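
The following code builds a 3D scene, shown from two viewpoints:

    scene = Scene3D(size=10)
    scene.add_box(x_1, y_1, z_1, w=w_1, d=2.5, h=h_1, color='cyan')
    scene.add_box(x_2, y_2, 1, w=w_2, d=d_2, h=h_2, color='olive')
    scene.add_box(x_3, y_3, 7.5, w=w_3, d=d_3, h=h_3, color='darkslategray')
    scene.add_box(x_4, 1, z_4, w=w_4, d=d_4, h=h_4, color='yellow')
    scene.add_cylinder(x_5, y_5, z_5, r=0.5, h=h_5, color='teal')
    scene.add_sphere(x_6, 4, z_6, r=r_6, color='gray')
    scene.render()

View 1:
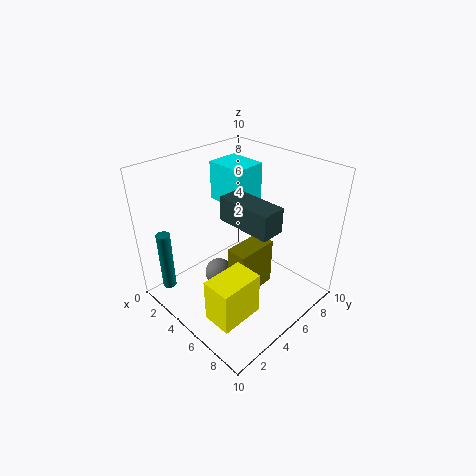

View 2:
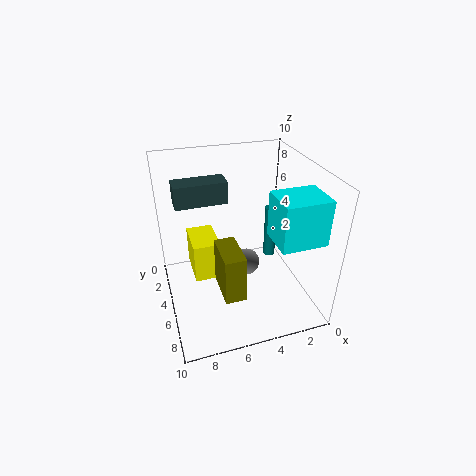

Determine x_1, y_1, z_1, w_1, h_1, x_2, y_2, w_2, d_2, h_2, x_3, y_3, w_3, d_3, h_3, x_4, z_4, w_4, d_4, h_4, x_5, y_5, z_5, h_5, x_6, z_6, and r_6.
x_1 = 0.5
y_1 = 6.5
z_1 = 6
w_1 = 3
h_1 = 3
x_2 = 5
y_2 = 4
w_2 = 1.5
d_2 = 3
h_2 = 3.5
x_3 = 5.5
y_3 = 3
w_3 = 3.5
d_3 = 1.5
h_3 = 1.5
x_4 = 6
z_4 = 1
w_4 = 2
d_4 = 3
h_4 = 3
x_5 = 1
y_5 = 1.5
z_5 = 0.5
h_5 = 4.5
x_6 = 4
z_6 = 2
r_6 = 1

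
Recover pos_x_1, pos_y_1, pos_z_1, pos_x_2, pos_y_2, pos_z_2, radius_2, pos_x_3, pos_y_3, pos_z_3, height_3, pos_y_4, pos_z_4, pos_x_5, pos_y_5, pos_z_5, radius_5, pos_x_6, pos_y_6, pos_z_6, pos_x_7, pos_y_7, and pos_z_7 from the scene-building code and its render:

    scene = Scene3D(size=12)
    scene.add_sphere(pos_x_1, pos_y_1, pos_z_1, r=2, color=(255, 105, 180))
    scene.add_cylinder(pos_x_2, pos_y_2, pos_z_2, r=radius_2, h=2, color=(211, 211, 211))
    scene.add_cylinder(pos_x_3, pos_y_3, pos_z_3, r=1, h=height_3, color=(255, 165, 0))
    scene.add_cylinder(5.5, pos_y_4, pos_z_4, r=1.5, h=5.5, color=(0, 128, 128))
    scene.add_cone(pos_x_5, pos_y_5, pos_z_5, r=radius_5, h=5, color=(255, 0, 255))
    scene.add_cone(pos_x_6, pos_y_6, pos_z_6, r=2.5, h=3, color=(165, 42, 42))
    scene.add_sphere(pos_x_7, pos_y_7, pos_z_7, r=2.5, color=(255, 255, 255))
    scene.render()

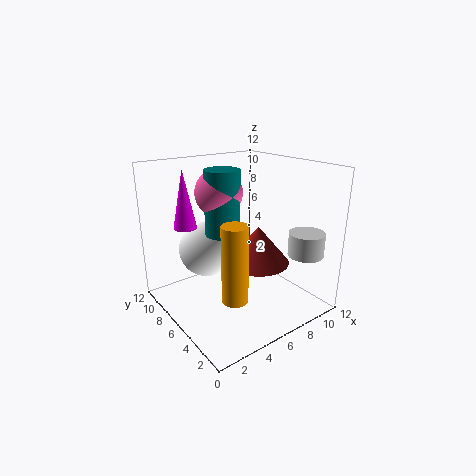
pos_x_1 = 5.5; pos_y_1 = 8; pos_z_1 = 9.5; pos_x_2 = 10.5; pos_y_2 = 2.5; pos_z_2 = 4.5; radius_2 = 1.5; pos_x_3 = 3.5; pos_y_3 = 3; pos_z_3 = 2.5; height_3 = 6; pos_y_4 = 7.5; pos_z_4 = 6; pos_x_5 = 3; pos_y_5 = 9.5; pos_z_5 = 6.5; radius_5 = 1; pos_x_6 = 6.5; pos_y_6 = 4; pos_z_6 = 4.5; pos_x_7 = 5; pos_y_7 = 9.5; pos_z_7 = 4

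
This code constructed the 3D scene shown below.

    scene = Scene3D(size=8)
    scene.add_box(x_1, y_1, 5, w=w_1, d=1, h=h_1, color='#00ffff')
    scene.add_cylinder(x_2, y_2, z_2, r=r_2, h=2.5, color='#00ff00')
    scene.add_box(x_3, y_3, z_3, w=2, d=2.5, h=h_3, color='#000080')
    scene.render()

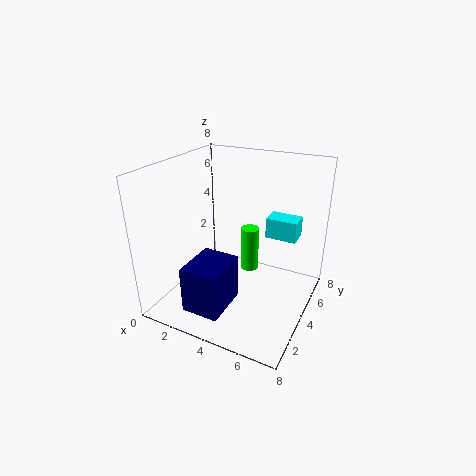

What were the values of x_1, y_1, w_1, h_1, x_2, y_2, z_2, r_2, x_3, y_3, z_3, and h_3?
x_1 = 6, y_1 = 3, w_1 = 1.5, h_1 = 1, x_2 = 4.5, y_2 = 4.5, z_2 = 2, r_2 = 0.5, x_3 = 2.5, y_3 = 0.5, z_3 = 1, h_3 = 2.5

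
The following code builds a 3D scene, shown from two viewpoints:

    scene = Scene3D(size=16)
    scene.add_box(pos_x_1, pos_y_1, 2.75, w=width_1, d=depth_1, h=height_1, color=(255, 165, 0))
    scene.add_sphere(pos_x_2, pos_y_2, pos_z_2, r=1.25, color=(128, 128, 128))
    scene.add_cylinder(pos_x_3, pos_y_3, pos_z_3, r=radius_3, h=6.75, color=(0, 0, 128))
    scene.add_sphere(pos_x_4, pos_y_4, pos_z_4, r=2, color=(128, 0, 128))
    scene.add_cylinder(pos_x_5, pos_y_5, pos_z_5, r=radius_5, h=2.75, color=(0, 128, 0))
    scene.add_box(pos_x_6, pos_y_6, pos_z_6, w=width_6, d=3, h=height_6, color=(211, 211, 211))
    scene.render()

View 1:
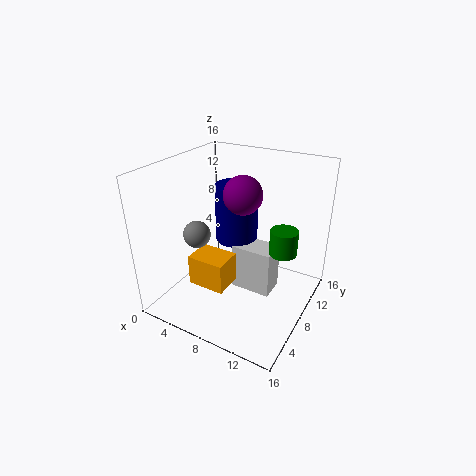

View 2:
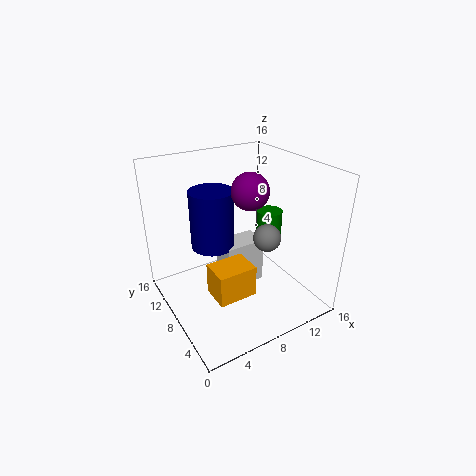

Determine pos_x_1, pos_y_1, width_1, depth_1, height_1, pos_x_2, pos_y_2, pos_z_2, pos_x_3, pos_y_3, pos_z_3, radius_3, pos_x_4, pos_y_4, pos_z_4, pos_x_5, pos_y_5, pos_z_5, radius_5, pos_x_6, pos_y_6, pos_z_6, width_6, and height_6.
pos_x_1 = 3.75
pos_y_1 = 4.25
width_1 = 4.25
depth_1 = 3.25
height_1 = 3.5
pos_x_2 = 7.25
pos_y_2 = 1.75
pos_z_2 = 11.25
pos_x_3 = 6.25
pos_y_3 = 10.75
pos_z_3 = 6.25
radius_3 = 2.5
pos_x_4 = 9
pos_y_4 = 7.25
pos_z_4 = 13.5
pos_x_5 = 13
pos_y_5 = 9
pos_z_5 = 7
radius_5 = 1.5
pos_x_6 = 7
pos_y_6 = 8.25
pos_z_6 = 1
width_6 = 4.75
height_6 = 5.5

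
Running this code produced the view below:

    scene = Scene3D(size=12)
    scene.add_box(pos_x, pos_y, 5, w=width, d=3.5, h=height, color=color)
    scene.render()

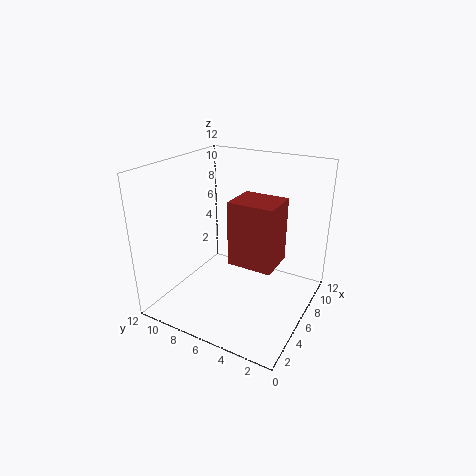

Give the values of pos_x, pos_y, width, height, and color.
pos_x = 3.5, pos_y = 2, width = 3, height = 5, color = 'brown'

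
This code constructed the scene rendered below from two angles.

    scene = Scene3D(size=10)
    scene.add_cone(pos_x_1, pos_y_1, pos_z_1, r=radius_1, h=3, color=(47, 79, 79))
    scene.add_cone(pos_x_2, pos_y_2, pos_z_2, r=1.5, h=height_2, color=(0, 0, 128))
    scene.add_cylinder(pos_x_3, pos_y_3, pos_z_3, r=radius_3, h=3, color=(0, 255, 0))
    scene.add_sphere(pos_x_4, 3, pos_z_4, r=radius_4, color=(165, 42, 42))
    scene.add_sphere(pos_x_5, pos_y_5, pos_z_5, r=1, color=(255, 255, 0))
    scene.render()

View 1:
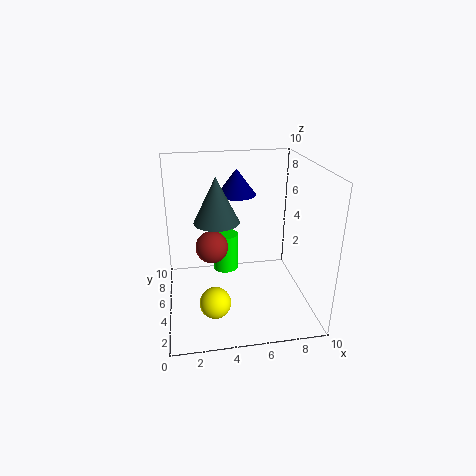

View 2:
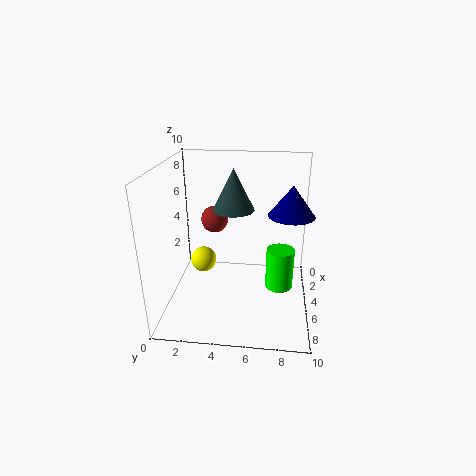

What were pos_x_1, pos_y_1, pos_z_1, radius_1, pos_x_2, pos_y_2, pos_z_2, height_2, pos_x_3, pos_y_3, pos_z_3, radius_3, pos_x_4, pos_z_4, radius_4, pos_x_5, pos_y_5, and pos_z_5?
pos_x_1 = 3.5
pos_y_1 = 4.5
pos_z_1 = 6.5
radius_1 = 1.5
pos_x_2 = 5.5
pos_y_2 = 8.5
pos_z_2 = 7
height_2 = 2
pos_x_3 = 4.5
pos_y_3 = 8
pos_z_3 = 1
radius_3 = 1
pos_x_4 = 3
pos_z_4 = 5.5
radius_4 = 1
pos_x_5 = 3
pos_y_5 = 2
pos_z_5 = 2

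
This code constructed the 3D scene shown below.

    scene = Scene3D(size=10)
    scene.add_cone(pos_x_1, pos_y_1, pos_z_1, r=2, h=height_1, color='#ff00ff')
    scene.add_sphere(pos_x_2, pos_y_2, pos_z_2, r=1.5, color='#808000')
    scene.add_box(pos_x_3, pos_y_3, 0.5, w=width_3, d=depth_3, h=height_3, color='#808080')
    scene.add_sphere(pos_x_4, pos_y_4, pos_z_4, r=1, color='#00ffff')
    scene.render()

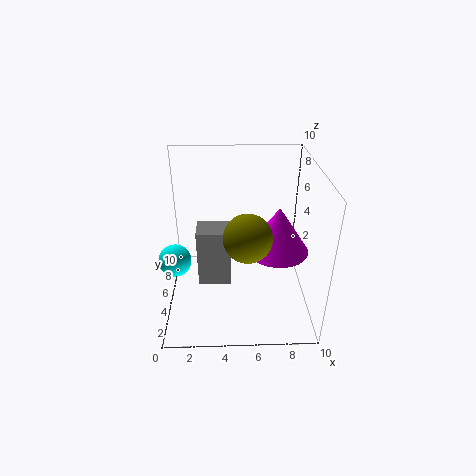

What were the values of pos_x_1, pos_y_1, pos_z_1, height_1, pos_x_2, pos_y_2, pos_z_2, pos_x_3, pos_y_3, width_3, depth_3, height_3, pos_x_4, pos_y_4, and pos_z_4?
pos_x_1 = 7.5; pos_y_1 = 3.5; pos_z_1 = 5; height_1 = 3; pos_x_2 = 5.5; pos_y_2 = 2.5; pos_z_2 = 6.5; pos_x_3 = 2; pos_y_3 = 5.5; width_3 = 2.5; depth_3 = 2; height_3 = 4.5; pos_x_4 = 1; pos_y_4 = 2.5; pos_z_4 = 5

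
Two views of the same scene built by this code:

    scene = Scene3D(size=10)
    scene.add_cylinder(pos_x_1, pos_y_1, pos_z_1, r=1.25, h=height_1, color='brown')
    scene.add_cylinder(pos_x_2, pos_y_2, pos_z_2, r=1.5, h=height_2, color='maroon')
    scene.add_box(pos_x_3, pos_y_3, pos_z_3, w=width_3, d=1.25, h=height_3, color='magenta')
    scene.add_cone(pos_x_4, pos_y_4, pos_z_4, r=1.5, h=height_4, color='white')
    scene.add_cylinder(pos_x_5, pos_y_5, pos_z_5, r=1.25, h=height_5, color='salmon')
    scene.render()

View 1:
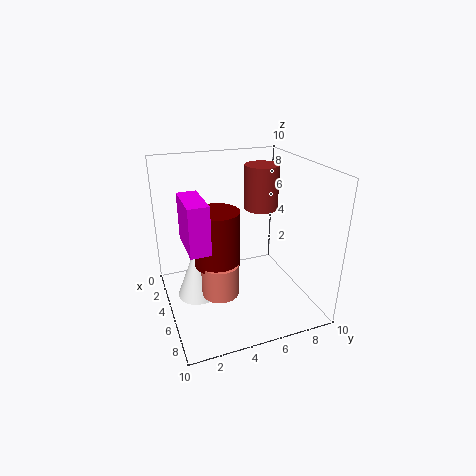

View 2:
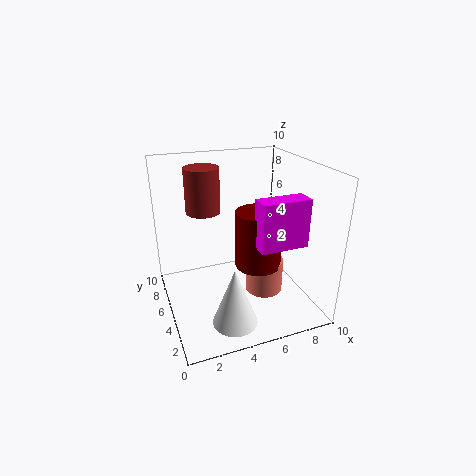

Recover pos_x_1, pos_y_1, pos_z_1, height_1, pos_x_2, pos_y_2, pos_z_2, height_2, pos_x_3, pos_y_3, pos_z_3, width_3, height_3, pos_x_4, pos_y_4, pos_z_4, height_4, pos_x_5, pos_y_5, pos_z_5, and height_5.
pos_x_1 = 3.25, pos_y_1 = 7.5, pos_z_1 = 6.25, height_1 = 3.25, pos_x_2 = 5.75, pos_y_2 = 3.25, pos_z_2 = 3.75, height_2 = 3.75, pos_x_3 = 5, pos_y_3 = 1, pos_z_3 = 5.75, width_3 = 3, height_3 = 3, pos_x_4 = 3.75, pos_y_4 = 2.25, pos_z_4 = 0.25, height_4 = 4, pos_x_5 = 6.25, pos_y_5 = 3.25, pos_z_5 = 1.75, height_5 = 2.25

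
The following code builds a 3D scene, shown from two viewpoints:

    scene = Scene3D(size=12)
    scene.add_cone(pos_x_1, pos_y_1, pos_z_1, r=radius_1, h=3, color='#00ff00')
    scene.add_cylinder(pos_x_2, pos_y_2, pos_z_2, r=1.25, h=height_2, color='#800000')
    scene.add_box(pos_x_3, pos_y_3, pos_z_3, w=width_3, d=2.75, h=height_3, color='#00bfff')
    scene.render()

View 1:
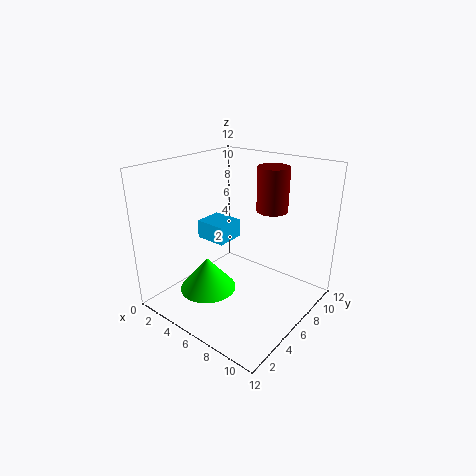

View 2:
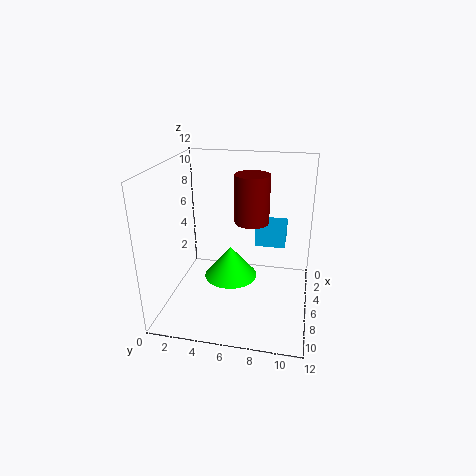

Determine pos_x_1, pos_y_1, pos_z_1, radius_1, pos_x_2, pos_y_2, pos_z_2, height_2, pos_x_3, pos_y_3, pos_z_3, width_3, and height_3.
pos_x_1 = 3.5; pos_y_1 = 4.75; pos_z_1 = 0.75; radius_1 = 2.5; pos_x_2 = 8.25; pos_y_2 = 7.5; pos_z_2 = 8.5; height_2 = 3.5; pos_x_3 = 0.25; pos_y_3 = 7; pos_z_3 = 4; width_3 = 3; height_3 = 1.75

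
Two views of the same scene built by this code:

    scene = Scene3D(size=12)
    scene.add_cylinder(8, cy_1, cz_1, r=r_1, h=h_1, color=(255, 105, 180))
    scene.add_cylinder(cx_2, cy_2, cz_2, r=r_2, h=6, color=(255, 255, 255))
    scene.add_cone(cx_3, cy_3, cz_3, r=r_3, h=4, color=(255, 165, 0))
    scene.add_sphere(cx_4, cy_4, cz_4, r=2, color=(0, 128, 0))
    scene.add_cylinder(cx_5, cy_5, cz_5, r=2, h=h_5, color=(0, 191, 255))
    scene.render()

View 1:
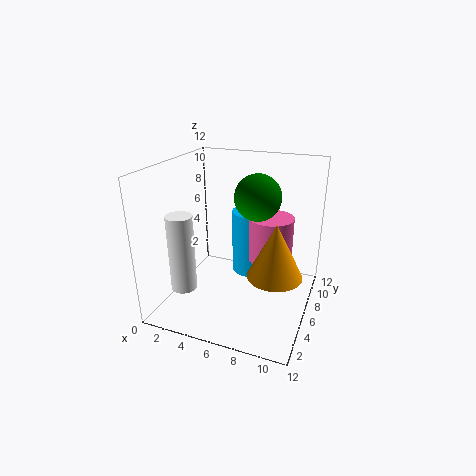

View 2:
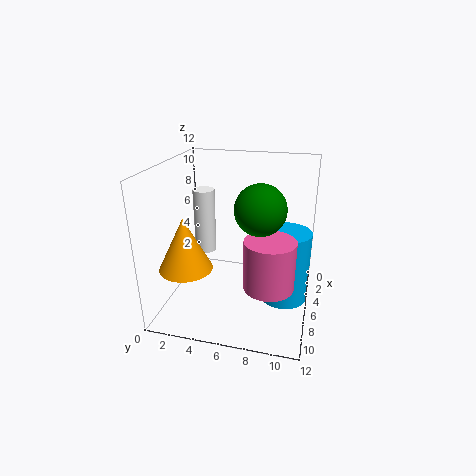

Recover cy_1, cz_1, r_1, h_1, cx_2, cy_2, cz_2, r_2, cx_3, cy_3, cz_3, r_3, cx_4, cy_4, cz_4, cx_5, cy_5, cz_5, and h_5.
cy_1 = 9; cz_1 = 3; r_1 = 2; h_1 = 4; cx_2 = 3; cy_2 = 2; cz_2 = 3; r_2 = 1; cx_3 = 10; cy_3 = 3; cz_3 = 5; r_3 = 2; cx_4 = 7; cy_4 = 8; cz_4 = 9; cx_5 = 6; cy_5 = 10; cz_5 = 1; h_5 = 6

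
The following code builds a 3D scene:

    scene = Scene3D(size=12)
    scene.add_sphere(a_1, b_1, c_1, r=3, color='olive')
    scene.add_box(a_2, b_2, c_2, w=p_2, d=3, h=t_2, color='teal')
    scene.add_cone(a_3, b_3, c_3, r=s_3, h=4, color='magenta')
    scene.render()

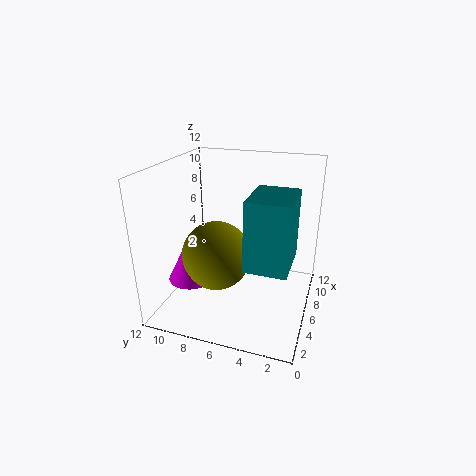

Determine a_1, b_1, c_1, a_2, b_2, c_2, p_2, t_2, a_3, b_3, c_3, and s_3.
a_1 = 6
b_1 = 8
c_1 = 4
a_2 = 1
b_2 = 1
c_2 = 6
p_2 = 4
t_2 = 5
a_3 = 5
b_3 = 10
c_3 = 2
s_3 = 2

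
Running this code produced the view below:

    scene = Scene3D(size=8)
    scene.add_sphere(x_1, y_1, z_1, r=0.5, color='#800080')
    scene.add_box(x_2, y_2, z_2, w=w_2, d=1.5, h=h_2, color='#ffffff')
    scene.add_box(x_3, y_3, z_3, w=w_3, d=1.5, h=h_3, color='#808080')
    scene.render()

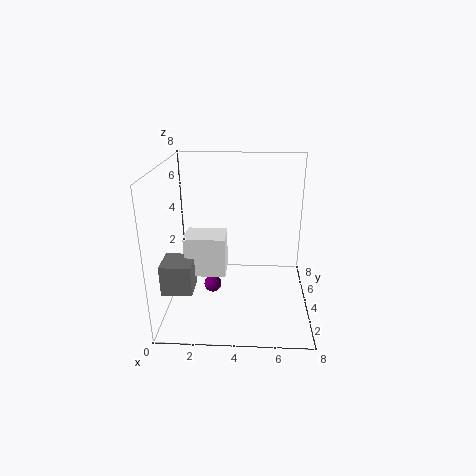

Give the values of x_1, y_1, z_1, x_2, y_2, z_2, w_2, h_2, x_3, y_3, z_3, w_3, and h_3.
x_1 = 2.5, y_1 = 4, z_1 = 1, x_2 = 1.5, y_2 = 1.5, z_2 = 3, w_2 = 2, h_2 = 2, x_3 = 0.5, y_3 = 0.5, z_3 = 2.5, w_3 = 1.5, h_3 = 1.5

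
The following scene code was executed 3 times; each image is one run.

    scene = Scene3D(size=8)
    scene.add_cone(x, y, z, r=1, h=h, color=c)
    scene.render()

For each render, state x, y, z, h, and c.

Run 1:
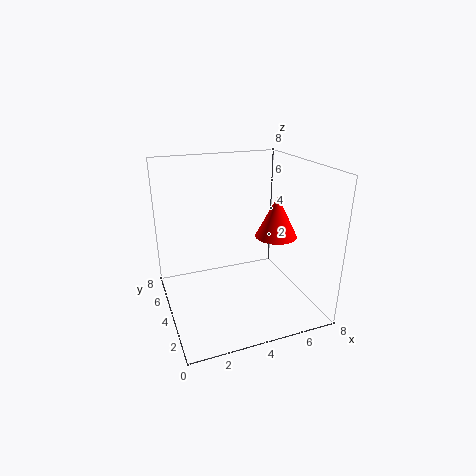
x = 5; y = 1.5; z = 5; h = 2; c = 'red'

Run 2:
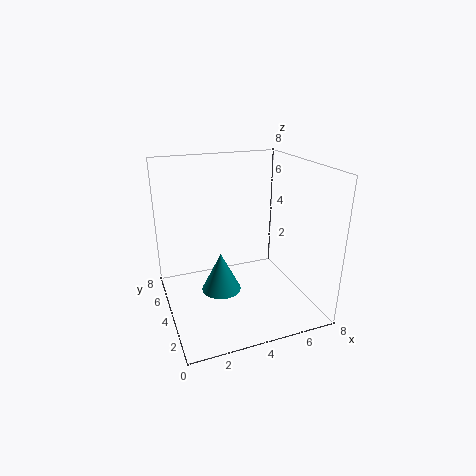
x = 2.5; y = 2.5; z = 2; h = 2; c = 'teal'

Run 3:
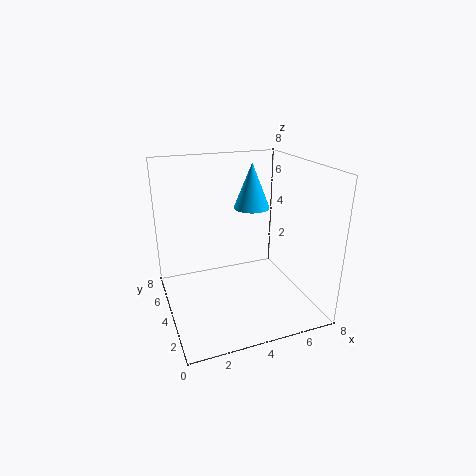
x = 5; y = 4.5; z = 5.5; h = 2.5; c = 'deepskyblue'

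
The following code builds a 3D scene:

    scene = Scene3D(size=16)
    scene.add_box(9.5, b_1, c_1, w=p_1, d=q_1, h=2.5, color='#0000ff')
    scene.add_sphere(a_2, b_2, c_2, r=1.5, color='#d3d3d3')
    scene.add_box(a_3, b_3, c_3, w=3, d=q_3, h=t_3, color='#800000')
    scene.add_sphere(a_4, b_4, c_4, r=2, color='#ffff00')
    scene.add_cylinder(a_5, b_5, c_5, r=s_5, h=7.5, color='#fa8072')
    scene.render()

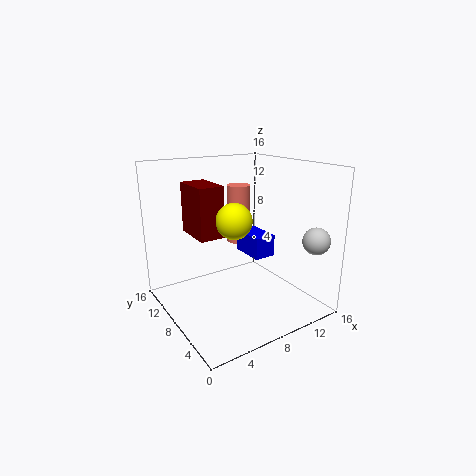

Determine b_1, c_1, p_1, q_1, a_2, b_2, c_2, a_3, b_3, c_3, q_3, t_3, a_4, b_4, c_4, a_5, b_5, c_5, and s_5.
b_1 = 6.5, c_1 = 5.5, p_1 = 2.5, q_1 = 4, a_2 = 14.5, b_2 = 2.5, c_2 = 8, a_3 = 4.5, b_3 = 10, c_3 = 7.5, q_3 = 5, t_3 = 6, a_4 = 7.5, b_4 = 8, c_4 = 10, a_5 = 12, b_5 = 14, c_5 = 5, s_5 = 1.5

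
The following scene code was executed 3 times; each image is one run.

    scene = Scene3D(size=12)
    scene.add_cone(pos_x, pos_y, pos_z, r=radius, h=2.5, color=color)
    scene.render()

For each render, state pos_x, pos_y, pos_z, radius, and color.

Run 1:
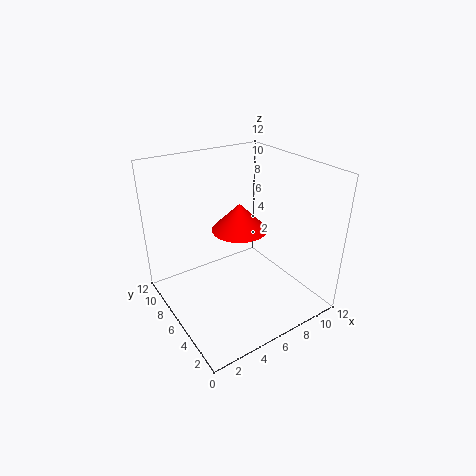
pos_x = 7.5; pos_y = 8; pos_z = 5.5; radius = 2.5; color = 'red'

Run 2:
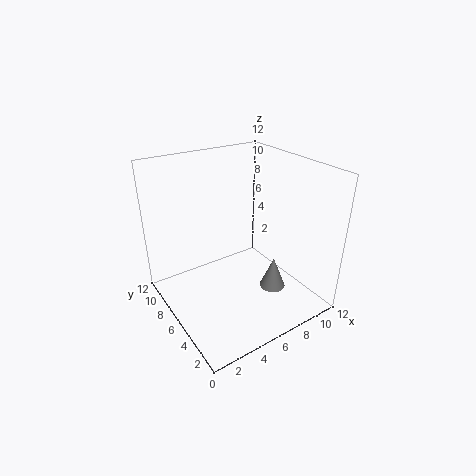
pos_x = 7; pos_y = 2.5; pos_z = 3; radius = 1; color = 'gray'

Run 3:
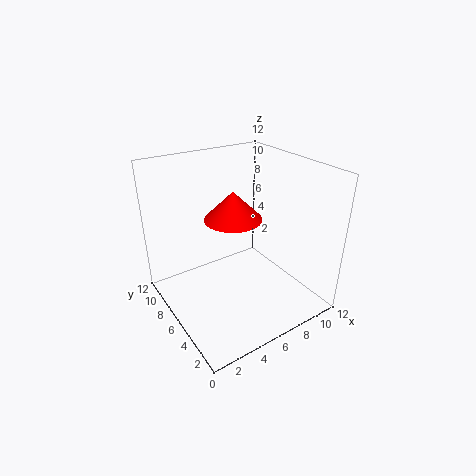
pos_x = 6.5; pos_y = 7.5; pos_z = 7; radius = 2.5; color = 'red'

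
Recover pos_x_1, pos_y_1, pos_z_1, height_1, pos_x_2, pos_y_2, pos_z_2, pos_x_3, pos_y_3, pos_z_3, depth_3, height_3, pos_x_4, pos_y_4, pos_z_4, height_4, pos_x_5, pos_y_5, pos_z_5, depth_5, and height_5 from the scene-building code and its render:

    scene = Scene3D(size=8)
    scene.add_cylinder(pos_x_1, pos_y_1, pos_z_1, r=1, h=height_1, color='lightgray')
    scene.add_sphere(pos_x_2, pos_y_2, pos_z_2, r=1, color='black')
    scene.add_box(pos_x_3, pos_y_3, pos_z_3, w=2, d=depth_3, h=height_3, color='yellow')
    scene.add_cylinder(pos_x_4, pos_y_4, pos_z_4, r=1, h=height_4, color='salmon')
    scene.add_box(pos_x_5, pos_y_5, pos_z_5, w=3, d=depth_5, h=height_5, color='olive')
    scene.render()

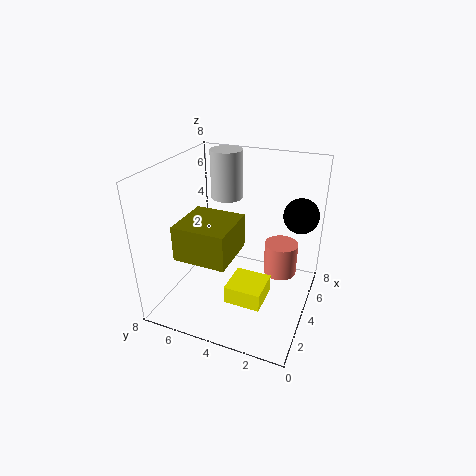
pos_x_1 = 7; pos_y_1 = 6; pos_z_1 = 5; height_1 = 3; pos_x_2 = 6; pos_y_2 = 1; pos_z_2 = 5; pos_x_3 = 2; pos_y_3 = 2; pos_z_3 = 1; depth_3 = 2; height_3 = 1; pos_x_4 = 6; pos_y_4 = 2; pos_z_4 = 1; height_4 = 2; pos_x_5 = 2; pos_y_5 = 4; pos_z_5 = 3; depth_5 = 3; height_5 = 2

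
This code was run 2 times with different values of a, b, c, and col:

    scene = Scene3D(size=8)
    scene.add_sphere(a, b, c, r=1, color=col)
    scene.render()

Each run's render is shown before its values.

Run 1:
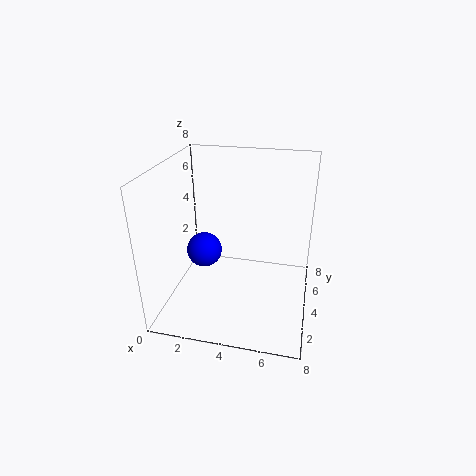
a = 2
b = 4
c = 3
col = 'blue'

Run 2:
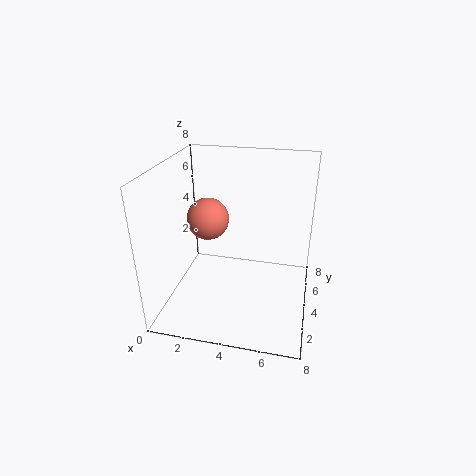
a = 3
b = 2
c = 6
col = 'salmon'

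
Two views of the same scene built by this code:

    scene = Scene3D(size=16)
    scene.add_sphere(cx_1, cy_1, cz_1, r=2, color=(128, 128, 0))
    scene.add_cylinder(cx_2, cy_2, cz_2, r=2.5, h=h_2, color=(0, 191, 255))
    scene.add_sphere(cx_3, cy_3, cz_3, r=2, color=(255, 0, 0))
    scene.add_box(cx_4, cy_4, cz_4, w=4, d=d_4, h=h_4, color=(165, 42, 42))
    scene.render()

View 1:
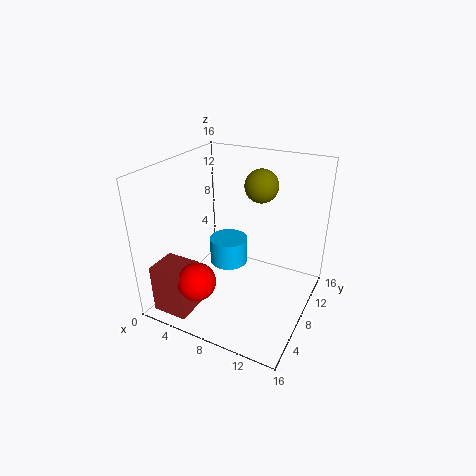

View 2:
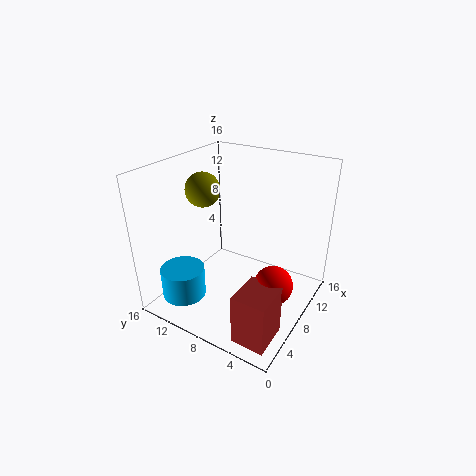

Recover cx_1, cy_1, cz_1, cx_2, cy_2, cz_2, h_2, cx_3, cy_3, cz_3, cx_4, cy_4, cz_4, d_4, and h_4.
cx_1 = 8.5, cy_1 = 13, cz_1 = 12.5, cx_2 = 4, cy_2 = 13, cz_2 = 1, h_2 = 3.5, cx_3 = 6, cy_3 = 2.5, cz_3 = 5, cx_4 = 1, cy_4 = 1, cz_4 = 0.5, d_4 = 3.5, h_4 = 5.5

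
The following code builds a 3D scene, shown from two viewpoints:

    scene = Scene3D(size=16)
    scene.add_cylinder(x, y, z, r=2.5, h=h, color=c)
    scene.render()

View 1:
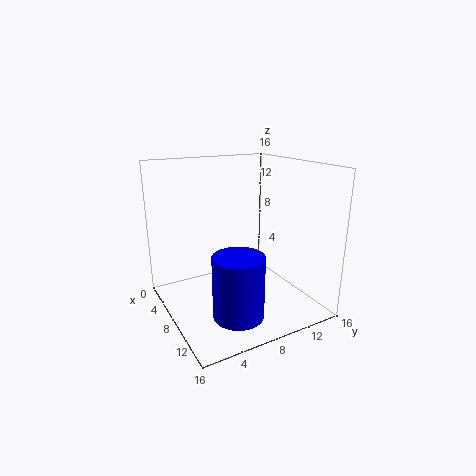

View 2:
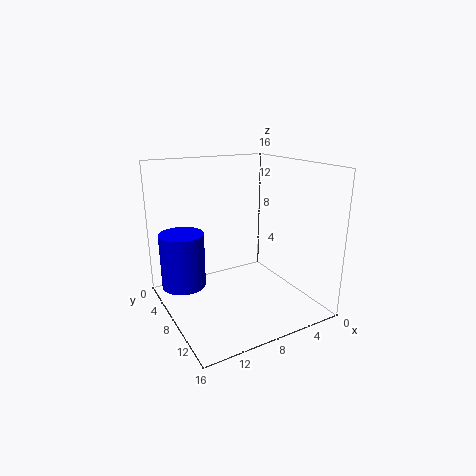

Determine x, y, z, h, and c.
x = 13.5, y = 5, z = 2.25, h = 6.25, c = 'blue'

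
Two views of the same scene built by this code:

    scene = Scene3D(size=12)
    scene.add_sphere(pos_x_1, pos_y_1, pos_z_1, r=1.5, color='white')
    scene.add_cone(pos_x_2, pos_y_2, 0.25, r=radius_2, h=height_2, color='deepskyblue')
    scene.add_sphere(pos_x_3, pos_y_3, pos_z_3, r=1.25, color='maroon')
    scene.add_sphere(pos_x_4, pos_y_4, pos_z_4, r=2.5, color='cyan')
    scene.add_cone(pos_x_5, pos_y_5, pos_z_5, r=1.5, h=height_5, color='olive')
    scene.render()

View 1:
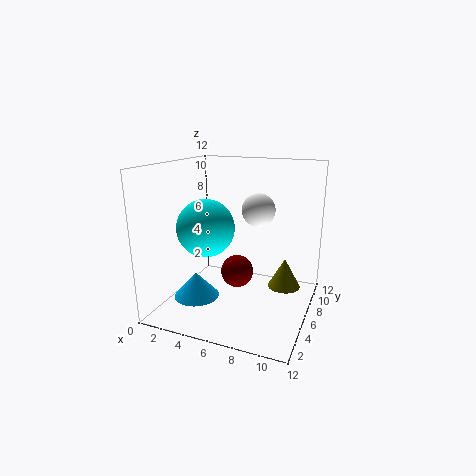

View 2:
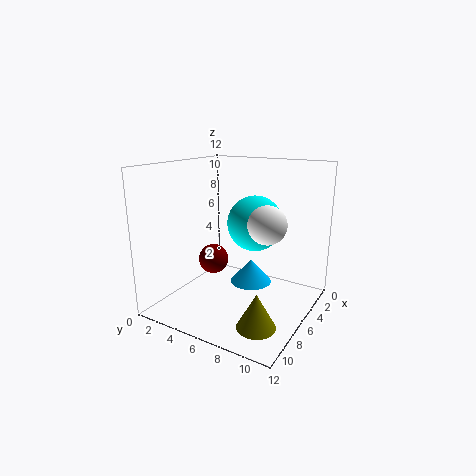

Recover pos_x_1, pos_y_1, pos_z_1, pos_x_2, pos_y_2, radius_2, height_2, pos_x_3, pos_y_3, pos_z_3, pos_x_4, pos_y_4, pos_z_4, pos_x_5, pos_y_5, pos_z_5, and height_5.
pos_x_1 = 6.75
pos_y_1 = 9
pos_z_1 = 7.75
pos_x_2 = 2.25
pos_y_2 = 5.25
radius_2 = 2
height_2 = 2.25
pos_x_3 = 6.75
pos_y_3 = 4
pos_z_3 = 4
pos_x_4 = 3
pos_y_4 = 6
pos_z_4 = 6.5
pos_x_5 = 9.25
pos_y_5 = 9.5
pos_z_5 = 0.5
height_5 = 2.75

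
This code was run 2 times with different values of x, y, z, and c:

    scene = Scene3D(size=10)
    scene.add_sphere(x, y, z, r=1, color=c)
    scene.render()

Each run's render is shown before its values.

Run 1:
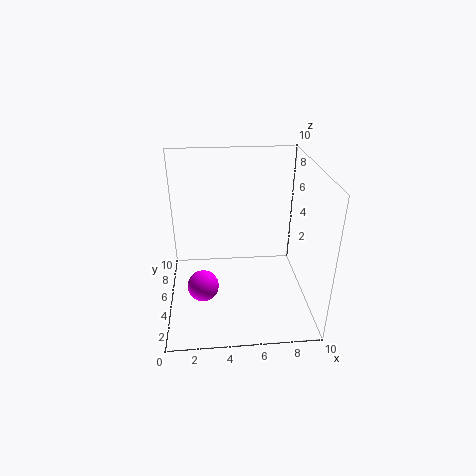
x = 2.5; y = 2.5; z = 3; c = 'magenta'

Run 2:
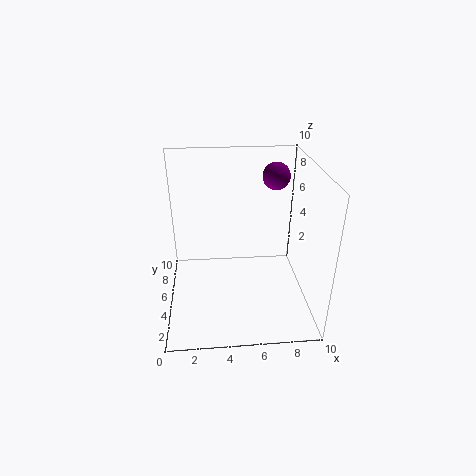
x = 8; y = 7.5; z = 8.5; c = 'purple'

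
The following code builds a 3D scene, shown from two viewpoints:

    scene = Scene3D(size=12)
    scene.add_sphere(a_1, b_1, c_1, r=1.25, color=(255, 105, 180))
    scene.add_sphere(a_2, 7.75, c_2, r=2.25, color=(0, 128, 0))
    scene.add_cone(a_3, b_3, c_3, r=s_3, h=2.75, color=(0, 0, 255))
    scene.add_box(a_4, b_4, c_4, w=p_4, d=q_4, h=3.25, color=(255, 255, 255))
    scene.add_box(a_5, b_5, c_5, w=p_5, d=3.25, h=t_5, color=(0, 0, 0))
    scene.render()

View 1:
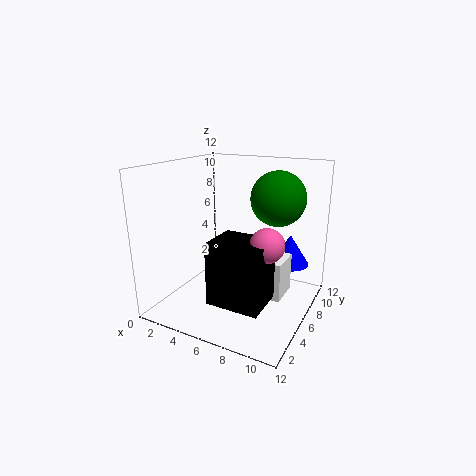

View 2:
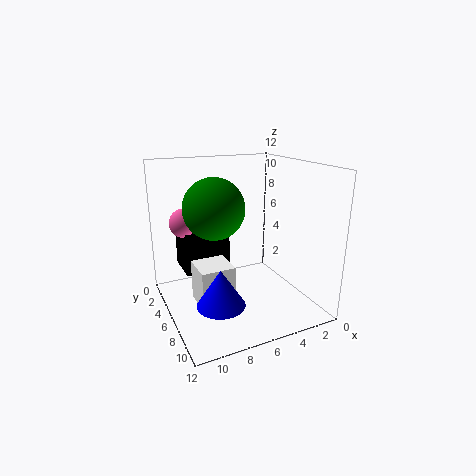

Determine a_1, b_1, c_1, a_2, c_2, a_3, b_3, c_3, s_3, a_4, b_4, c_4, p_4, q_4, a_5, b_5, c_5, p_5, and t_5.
a_1 = 9.75; b_1 = 3.25; c_1 = 7; a_2 = 8.75; c_2 = 9.25; a_3 = 9.25; b_3 = 10; c_3 = 2.75; s_3 = 1.75; a_4 = 7.25; b_4 = 5.5; c_4 = 1.25; p_4 = 2.75; q_4 = 2.75; a_5 = 6; b_5 = 1; c_5 = 2.5; p_5 = 4; t_5 = 4.75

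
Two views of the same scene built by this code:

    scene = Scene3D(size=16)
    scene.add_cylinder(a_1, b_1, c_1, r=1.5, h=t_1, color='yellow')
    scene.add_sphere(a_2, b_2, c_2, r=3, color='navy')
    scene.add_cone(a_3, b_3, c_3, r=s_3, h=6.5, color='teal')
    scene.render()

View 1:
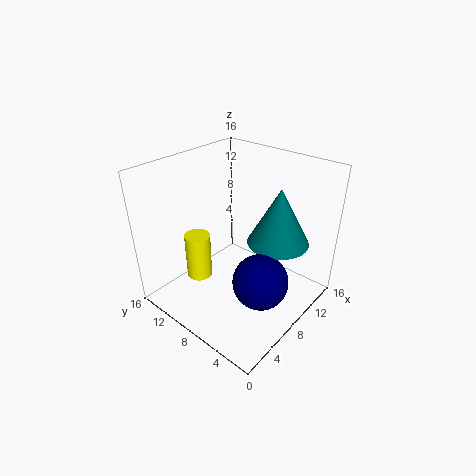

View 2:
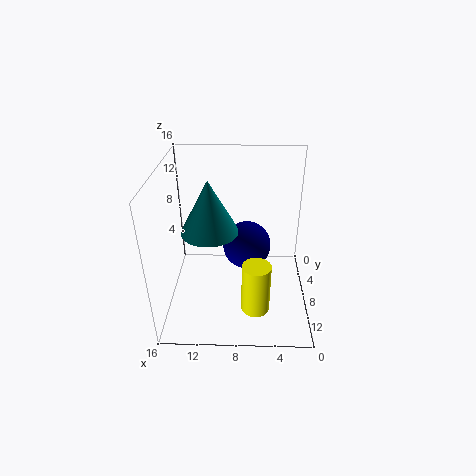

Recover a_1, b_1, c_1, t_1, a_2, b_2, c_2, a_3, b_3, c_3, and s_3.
a_1 = 6; b_1 = 12.5; c_1 = 2; t_1 = 5.5; a_2 = 7; b_2 = 4; c_2 = 4.5; a_3 = 11.5; b_3 = 5; c_3 = 7; s_3 = 3.5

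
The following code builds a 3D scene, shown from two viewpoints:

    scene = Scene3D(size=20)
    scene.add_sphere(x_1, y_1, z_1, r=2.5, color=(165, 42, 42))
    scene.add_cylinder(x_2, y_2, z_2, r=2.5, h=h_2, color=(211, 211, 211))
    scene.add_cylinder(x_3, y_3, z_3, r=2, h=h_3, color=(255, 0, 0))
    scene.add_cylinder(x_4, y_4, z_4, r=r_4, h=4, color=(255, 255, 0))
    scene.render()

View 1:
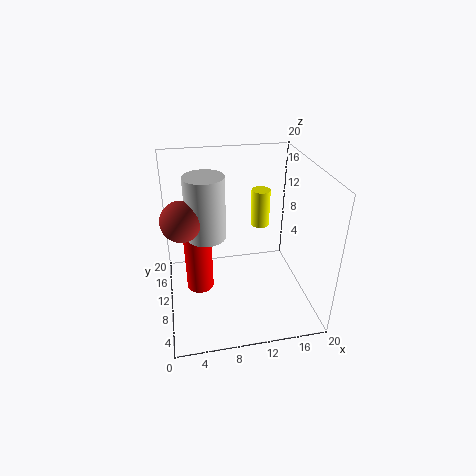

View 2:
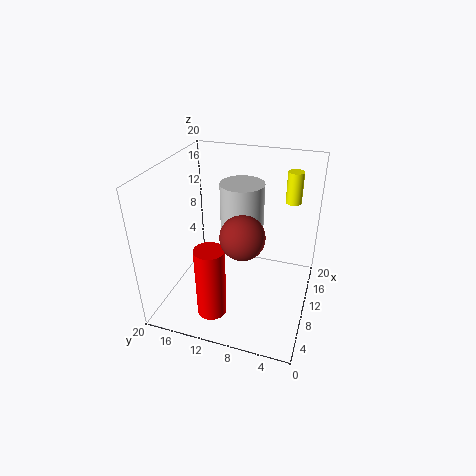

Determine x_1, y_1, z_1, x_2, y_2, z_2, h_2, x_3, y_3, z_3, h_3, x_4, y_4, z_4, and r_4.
x_1 = 2.5; y_1 = 7; z_1 = 15; x_2 = 5.5; y_2 = 8; z_2 = 12; h_2 = 8; x_3 = 4.5; y_3 = 12; z_3 = 1; h_3 = 10; x_4 = 11; y_4 = 3; z_4 = 16; r_4 = 1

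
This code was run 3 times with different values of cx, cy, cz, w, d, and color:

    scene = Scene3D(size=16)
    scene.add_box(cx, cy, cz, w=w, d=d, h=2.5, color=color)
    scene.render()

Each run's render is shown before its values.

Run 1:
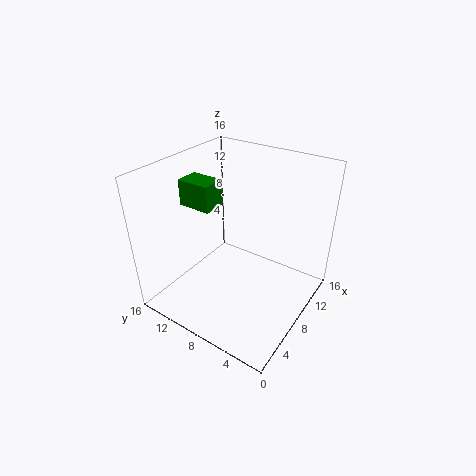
cx = 2.75; cy = 7.75; cz = 13.5; w = 2.25; d = 3.25; color = 'green'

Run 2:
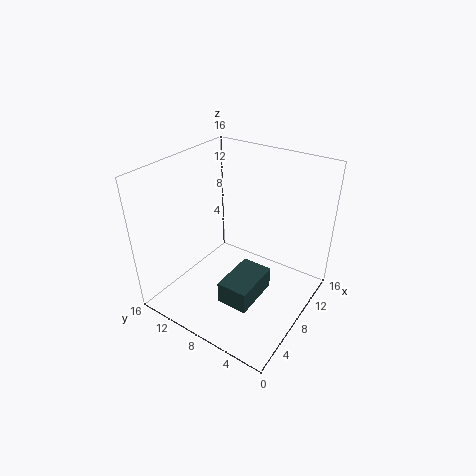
cx = 4; cy = 4.5; cz = 1.75; w = 5.5; d = 3.5; color = 'darkslategray'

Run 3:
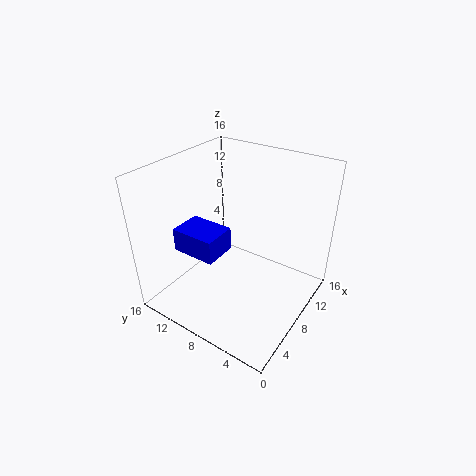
cx = 2.75; cy = 7.75; cz = 7.75; w = 3.5; d = 4.75; color = 'blue'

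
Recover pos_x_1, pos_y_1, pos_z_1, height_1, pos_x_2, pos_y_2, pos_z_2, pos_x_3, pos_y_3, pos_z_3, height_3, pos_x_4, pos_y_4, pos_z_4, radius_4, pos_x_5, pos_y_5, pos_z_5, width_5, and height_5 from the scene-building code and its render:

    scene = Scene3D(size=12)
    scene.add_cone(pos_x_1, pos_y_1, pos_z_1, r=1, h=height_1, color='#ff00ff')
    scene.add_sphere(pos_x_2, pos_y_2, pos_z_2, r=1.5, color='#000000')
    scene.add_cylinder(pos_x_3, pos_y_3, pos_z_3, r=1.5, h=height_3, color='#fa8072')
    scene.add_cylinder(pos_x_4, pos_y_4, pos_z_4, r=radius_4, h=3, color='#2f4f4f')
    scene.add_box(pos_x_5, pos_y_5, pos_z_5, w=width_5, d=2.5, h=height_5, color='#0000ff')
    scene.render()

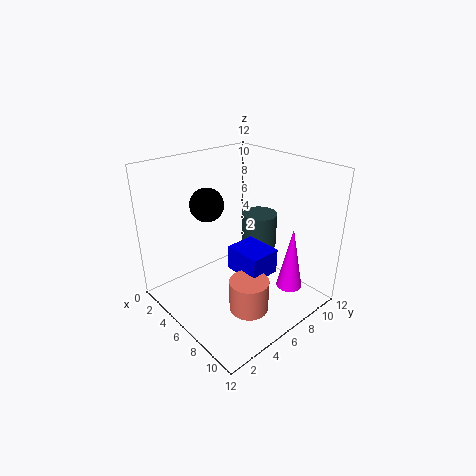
pos_x_1 = 10.5, pos_y_1 = 7.5, pos_z_1 = 3, height_1 = 5, pos_x_2 = 2.5, pos_y_2 = 5.5, pos_z_2 = 8, pos_x_3 = 9.5, pos_y_3 = 4, pos_z_3 = 2, height_3 = 2.5, pos_x_4 = 6, pos_y_4 = 8.5, pos_z_4 = 4.5, radius_4 = 1.5, pos_x_5 = 6.5, pos_y_5 = 4.5, pos_z_5 = 4, width_5 = 3, height_5 = 2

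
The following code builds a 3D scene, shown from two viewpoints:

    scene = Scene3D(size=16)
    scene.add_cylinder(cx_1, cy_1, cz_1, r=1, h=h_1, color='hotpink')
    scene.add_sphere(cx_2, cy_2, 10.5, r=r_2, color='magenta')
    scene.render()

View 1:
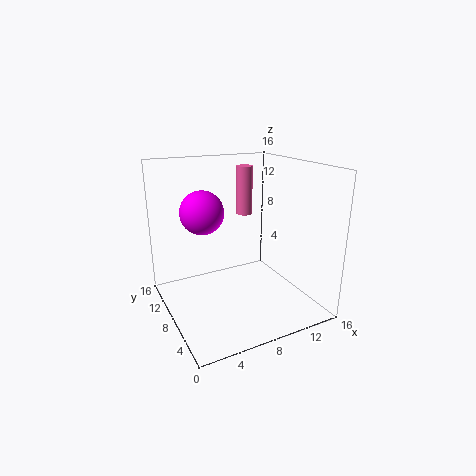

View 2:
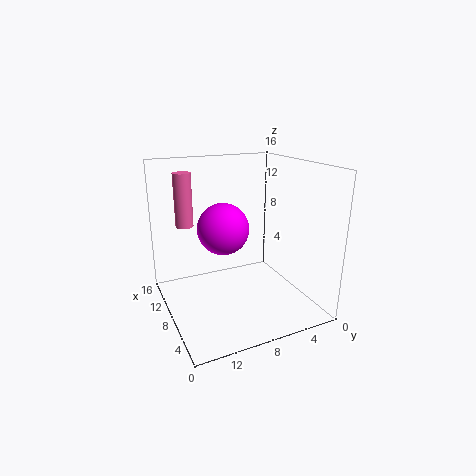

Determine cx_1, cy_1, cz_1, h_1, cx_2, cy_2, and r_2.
cx_1 = 11.5, cy_1 = 13, cz_1 = 9, h_1 = 6, cx_2 = 5, cy_2 = 11, r_2 = 2.5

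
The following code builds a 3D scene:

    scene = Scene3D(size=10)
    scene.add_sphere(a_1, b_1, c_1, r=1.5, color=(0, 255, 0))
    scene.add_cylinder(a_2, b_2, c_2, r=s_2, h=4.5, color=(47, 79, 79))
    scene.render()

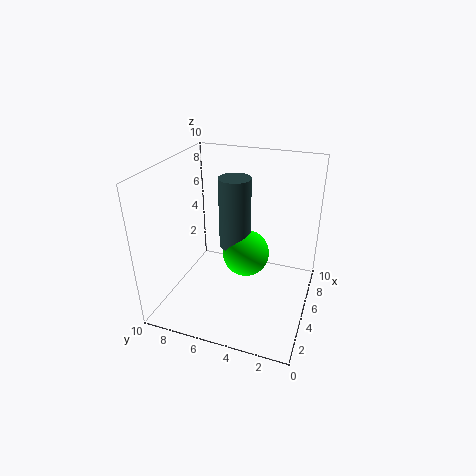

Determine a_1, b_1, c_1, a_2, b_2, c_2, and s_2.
a_1 = 3.75; b_1 = 4; c_1 = 4.75; a_2 = 3.75; b_2 = 4.75; c_2 = 5.25; s_2 = 1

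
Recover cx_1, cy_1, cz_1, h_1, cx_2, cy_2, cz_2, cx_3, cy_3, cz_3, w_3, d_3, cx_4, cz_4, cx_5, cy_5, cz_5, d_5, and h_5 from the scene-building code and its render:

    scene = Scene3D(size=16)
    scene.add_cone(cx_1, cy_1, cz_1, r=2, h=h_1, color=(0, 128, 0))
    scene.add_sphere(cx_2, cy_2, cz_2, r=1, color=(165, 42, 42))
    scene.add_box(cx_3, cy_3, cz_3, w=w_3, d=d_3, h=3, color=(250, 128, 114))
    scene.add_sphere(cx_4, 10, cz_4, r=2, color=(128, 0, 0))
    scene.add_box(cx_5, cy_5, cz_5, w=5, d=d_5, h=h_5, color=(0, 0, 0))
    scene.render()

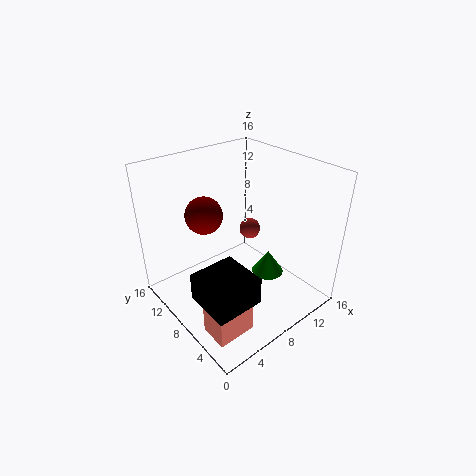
cx_1 = 13; cy_1 = 8; cz_1 = 1; h_1 = 3; cx_2 = 7; cy_2 = 5; cz_2 = 11; cx_3 = 1; cy_3 = 2; cz_3 = 1; w_3 = 4; d_3 = 3; cx_4 = 5; cz_4 = 11; cx_5 = 1; cy_5 = 2; cz_5 = 4; d_5 = 5; h_5 = 3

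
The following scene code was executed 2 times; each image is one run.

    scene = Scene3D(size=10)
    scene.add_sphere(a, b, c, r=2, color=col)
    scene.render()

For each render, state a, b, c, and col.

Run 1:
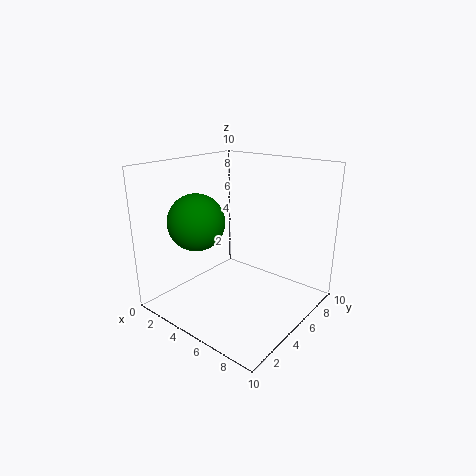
a = 2.5; b = 3.5; c = 6; col = 'green'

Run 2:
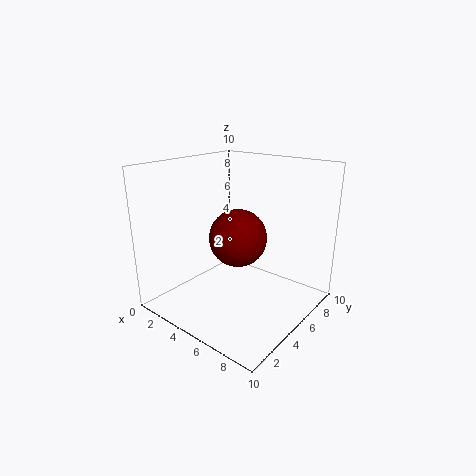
a = 5; b = 5; c = 5; col = 'maroon'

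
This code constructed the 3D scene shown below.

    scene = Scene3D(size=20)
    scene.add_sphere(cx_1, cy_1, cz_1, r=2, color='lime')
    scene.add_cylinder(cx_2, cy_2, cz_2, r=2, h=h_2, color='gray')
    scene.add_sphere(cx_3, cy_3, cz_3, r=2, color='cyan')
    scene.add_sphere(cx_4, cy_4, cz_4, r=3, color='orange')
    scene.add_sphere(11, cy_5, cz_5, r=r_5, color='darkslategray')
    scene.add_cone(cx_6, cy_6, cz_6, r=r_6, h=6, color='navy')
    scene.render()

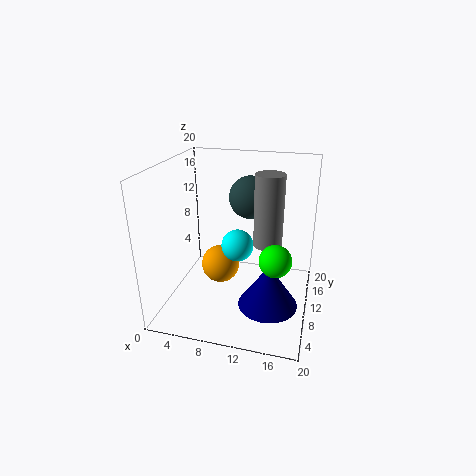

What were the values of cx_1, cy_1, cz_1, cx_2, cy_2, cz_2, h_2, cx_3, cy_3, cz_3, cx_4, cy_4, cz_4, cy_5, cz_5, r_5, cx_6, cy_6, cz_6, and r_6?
cx_1 = 16, cy_1 = 5, cz_1 = 10, cx_2 = 14, cy_2 = 11, cz_2 = 9, h_2 = 10, cx_3 = 11, cy_3 = 6, cz_3 = 11, cx_4 = 6, cy_4 = 14, cz_4 = 3, cy_5 = 13, cz_5 = 15, r_5 = 3, cx_6 = 15, cy_6 = 7, cz_6 = 2, r_6 = 4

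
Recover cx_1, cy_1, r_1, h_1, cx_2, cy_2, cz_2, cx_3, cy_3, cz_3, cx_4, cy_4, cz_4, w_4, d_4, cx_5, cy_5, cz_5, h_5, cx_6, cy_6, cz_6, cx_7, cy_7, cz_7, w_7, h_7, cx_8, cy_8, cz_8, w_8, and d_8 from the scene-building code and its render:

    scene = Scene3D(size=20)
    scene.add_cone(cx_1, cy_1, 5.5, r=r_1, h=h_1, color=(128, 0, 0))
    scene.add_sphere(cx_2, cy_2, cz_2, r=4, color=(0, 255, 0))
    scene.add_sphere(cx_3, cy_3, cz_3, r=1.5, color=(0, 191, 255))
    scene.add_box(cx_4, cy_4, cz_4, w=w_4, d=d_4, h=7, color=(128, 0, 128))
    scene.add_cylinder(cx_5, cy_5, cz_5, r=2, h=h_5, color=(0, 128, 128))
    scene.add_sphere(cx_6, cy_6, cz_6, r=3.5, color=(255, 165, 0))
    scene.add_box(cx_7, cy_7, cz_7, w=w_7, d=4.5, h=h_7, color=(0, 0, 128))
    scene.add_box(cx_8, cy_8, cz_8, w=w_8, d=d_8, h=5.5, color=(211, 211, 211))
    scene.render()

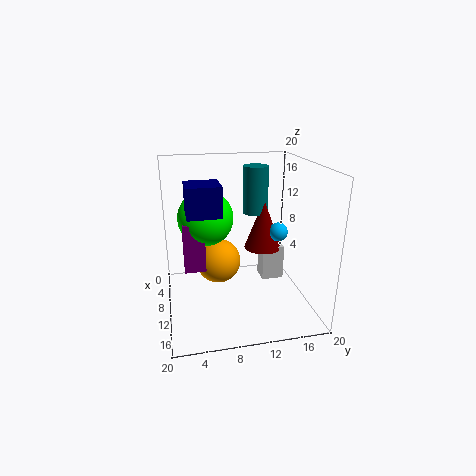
cx_1 = 4; cy_1 = 15.5; r_1 = 3; h_1 = 8; cx_2 = 6.5; cy_2 = 6; cz_2 = 12; cx_3 = 5.5; cy_3 = 17.5; cz_3 = 8.5; cx_4 = 6.5; cy_4 = 2.5; cz_4 = 5; w_4 = 3; d_4 = 3; cx_5 = 2.5; cy_5 = 14.5; cz_5 = 11; h_5 = 7.5; cx_6 = 4.5; cy_6 = 8; cz_6 = 4; cx_7 = 8.5; cy_7 = 3; cz_7 = 14; w_7 = 4.5; h_7 = 4; cx_8 = 3; cy_8 = 15; cz_8 = 0.5; w_8 = 3; d_8 = 3.5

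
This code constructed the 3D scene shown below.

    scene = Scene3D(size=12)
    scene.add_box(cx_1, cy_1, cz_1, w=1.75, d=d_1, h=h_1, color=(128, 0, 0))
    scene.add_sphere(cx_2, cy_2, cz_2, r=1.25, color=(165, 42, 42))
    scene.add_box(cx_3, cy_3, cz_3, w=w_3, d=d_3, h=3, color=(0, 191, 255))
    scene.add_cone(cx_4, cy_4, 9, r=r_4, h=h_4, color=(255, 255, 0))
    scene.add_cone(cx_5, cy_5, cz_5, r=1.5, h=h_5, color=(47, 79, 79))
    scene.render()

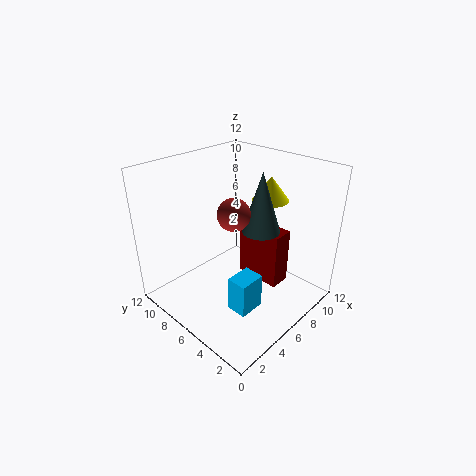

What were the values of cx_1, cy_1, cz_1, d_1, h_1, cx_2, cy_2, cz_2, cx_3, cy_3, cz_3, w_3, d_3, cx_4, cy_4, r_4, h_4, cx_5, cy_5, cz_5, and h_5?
cx_1 = 7; cy_1 = 2.75; cz_1 = 2; d_1 = 4; h_1 = 4.75; cx_2 = 4.5; cy_2 = 5; cz_2 = 9; cx_3 = 3.75; cy_3 = 3.25; cz_3 = 0.5; w_3 = 2.25; d_3 = 1.75; cx_4 = 8.5; cy_4 = 4.75; r_4 = 1.5; h_4 = 2; cx_5 = 6.5; cy_5 = 4; cz_5 = 7.25; h_5 = 4.75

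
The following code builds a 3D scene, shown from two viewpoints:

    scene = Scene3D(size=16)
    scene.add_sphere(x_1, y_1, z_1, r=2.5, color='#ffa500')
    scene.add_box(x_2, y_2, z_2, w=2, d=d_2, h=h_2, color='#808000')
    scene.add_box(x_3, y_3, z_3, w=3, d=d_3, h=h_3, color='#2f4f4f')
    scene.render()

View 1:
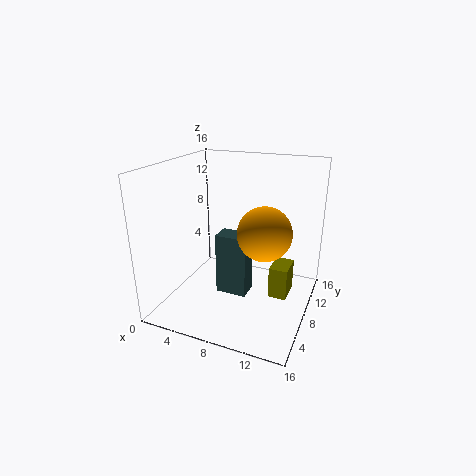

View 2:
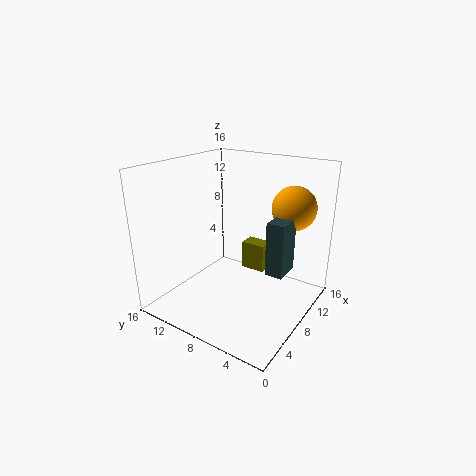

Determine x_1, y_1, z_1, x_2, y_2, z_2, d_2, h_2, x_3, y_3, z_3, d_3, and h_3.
x_1 = 12.5; y_1 = 3.5; z_1 = 11; x_2 = 12; y_2 = 7; z_2 = 2; d_2 = 3; h_2 = 3.5; x_3 = 8; y_3 = 2.5; z_3 = 4.5; d_3 = 2; h_3 = 6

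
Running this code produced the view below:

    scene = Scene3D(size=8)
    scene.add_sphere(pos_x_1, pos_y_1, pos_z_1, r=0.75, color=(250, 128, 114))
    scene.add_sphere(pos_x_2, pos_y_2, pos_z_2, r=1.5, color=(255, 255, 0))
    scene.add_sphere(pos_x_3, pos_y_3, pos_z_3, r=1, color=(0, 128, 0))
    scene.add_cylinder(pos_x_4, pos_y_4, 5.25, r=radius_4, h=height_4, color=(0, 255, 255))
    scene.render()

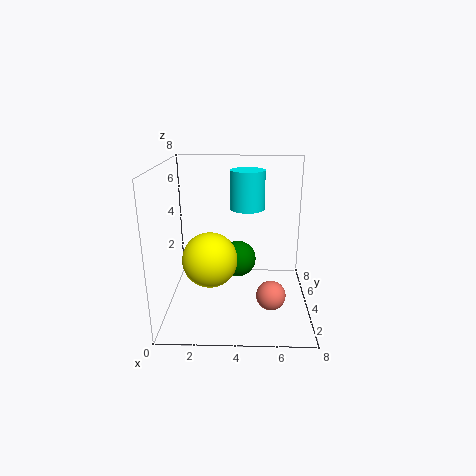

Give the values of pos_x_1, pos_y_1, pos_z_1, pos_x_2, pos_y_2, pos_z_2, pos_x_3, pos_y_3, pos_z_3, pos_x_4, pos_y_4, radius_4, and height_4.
pos_x_1 = 5.75, pos_y_1 = 1.75, pos_z_1 = 1.75, pos_x_2 = 2.5, pos_y_2 = 3.25, pos_z_2 = 3, pos_x_3 = 4, pos_y_3 = 4, pos_z_3 = 2.75, pos_x_4 = 4.5, pos_y_4 = 5.5, radius_4 = 1, height_4 = 2.25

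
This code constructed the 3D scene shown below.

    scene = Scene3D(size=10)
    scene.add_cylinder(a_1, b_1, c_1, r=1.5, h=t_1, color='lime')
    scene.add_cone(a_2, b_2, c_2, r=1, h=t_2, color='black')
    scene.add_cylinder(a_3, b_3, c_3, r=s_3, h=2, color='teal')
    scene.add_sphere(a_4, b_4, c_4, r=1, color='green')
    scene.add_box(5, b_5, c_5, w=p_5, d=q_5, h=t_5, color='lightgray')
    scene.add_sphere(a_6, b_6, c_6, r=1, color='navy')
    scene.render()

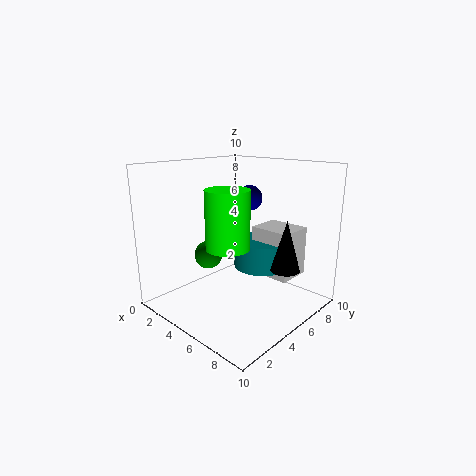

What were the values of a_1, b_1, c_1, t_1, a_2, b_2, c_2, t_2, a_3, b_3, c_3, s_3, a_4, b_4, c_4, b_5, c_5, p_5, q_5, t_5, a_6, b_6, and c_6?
a_1 = 5
b_1 = 4
c_1 = 4.5
t_1 = 4
a_2 = 8
b_2 = 6.5
c_2 = 3
t_2 = 3.5
a_3 = 5.5
b_3 = 7
c_3 = 2.5
s_3 = 2
a_4 = 3
b_4 = 4
c_4 = 3.5
b_5 = 6.5
c_5 = 2
p_5 = 3
q_5 = 2.5
t_5 = 3.5
a_6 = 3
b_6 = 8.5
c_6 = 7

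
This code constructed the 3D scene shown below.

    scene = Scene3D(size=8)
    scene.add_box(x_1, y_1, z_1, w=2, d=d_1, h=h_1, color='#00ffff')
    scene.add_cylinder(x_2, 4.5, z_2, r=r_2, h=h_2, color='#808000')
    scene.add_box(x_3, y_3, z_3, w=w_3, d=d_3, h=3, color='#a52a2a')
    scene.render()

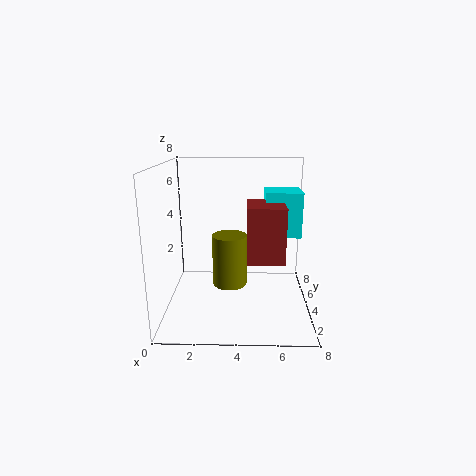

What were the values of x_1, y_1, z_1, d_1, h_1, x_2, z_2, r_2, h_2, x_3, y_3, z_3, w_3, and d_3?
x_1 = 5.5; y_1 = 4; z_1 = 4; d_1 = 2; h_1 = 2.5; x_2 = 3.5; z_2 = 1; r_2 = 1; h_2 = 3; x_3 = 4.5; y_3 = 2.5; z_3 = 3; w_3 = 2; d_3 = 2.5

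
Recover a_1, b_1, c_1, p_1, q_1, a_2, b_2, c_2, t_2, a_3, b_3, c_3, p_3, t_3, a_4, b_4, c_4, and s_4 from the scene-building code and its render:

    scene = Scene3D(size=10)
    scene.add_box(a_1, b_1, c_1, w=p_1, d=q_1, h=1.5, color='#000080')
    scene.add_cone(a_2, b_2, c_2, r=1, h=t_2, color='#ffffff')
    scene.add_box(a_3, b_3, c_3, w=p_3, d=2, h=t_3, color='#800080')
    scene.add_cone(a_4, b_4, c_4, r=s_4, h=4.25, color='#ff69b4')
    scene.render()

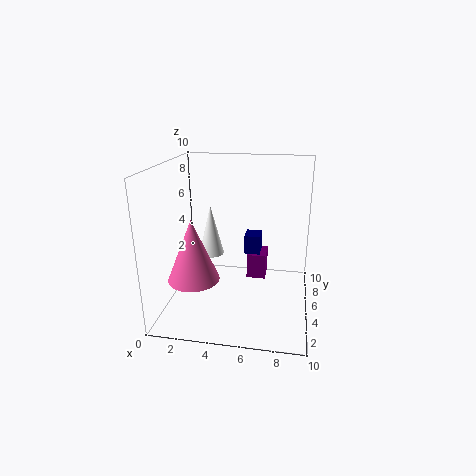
a_1 = 5, b_1 = 7.75, c_1 = 2.5, p_1 = 1.25, q_1 = 1.5, a_2 = 2.25, b_2 = 8, c_2 = 2.25, t_2 = 4, a_3 = 5.25, b_3 = 7.5, c_3 = 0.5, p_3 = 1.5, t_3 = 2, a_4 = 2.25, b_4 = 3.25, c_4 = 2.5, s_4 = 1.75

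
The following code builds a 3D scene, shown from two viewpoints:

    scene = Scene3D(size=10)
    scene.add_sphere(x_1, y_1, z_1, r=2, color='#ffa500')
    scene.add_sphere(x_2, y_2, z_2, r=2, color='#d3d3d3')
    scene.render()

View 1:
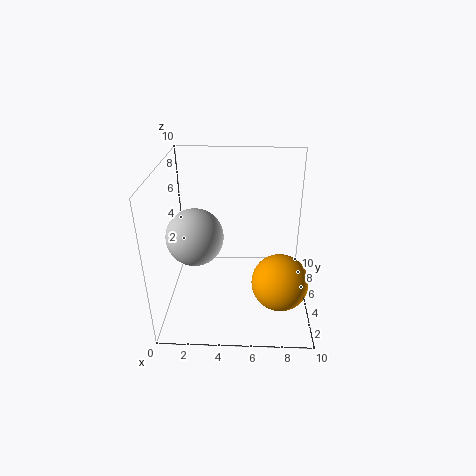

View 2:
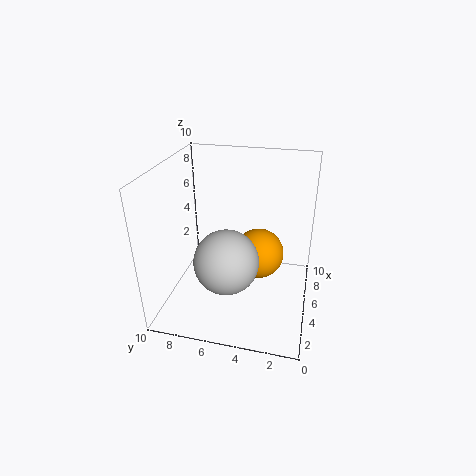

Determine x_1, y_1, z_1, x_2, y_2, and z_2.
x_1 = 8, y_1 = 4, z_1 = 2, x_2 = 2, y_2 = 5, z_2 = 5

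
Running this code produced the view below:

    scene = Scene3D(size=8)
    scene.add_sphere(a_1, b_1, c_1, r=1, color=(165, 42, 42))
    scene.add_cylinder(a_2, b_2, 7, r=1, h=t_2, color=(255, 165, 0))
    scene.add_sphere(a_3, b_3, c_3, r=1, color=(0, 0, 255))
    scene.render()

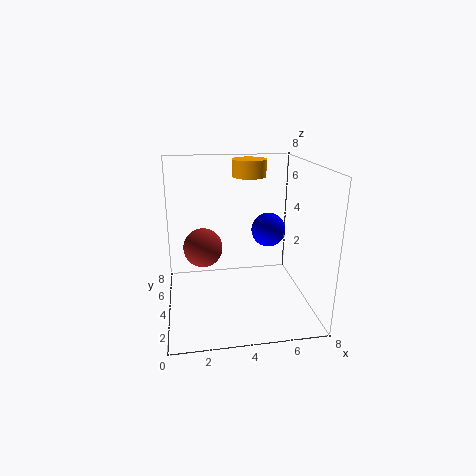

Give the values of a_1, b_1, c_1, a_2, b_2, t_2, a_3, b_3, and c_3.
a_1 = 2; b_1 = 3; c_1 = 4; a_2 = 5; b_2 = 6; t_2 = 1; a_3 = 6; b_3 = 5; c_3 = 4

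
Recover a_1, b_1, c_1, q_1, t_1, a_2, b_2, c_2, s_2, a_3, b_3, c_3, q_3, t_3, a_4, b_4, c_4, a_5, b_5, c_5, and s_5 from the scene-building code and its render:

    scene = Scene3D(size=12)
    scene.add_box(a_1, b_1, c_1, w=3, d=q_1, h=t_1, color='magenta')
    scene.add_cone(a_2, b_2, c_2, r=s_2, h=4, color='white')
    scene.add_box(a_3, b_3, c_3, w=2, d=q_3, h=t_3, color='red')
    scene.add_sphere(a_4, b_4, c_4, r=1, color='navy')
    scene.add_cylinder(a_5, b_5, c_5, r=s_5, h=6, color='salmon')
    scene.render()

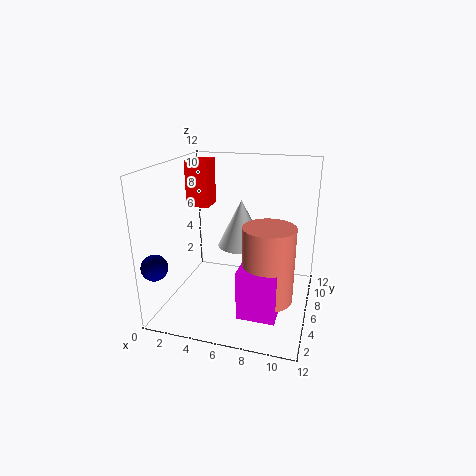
a_1 = 7; b_1 = 2; c_1 = 1; q_1 = 3; t_1 = 4; a_2 = 6; b_2 = 7; c_2 = 5; s_2 = 2; a_3 = 1; b_3 = 7; c_3 = 8; q_3 = 2; t_3 = 4; a_4 = 1; b_4 = 1; c_4 = 5; a_5 = 9; b_5 = 4; c_5 = 2; s_5 = 2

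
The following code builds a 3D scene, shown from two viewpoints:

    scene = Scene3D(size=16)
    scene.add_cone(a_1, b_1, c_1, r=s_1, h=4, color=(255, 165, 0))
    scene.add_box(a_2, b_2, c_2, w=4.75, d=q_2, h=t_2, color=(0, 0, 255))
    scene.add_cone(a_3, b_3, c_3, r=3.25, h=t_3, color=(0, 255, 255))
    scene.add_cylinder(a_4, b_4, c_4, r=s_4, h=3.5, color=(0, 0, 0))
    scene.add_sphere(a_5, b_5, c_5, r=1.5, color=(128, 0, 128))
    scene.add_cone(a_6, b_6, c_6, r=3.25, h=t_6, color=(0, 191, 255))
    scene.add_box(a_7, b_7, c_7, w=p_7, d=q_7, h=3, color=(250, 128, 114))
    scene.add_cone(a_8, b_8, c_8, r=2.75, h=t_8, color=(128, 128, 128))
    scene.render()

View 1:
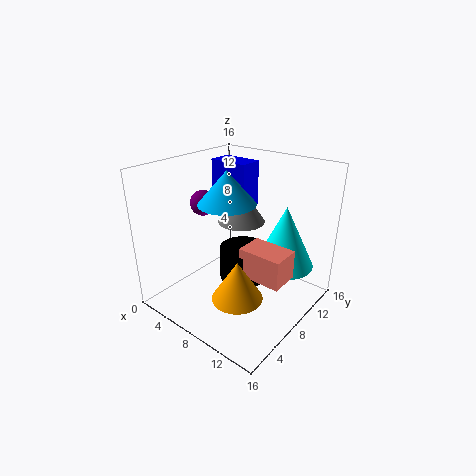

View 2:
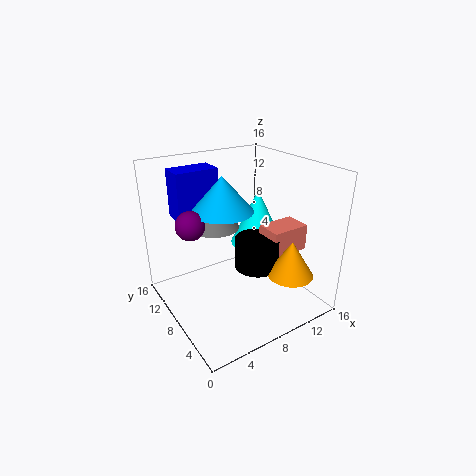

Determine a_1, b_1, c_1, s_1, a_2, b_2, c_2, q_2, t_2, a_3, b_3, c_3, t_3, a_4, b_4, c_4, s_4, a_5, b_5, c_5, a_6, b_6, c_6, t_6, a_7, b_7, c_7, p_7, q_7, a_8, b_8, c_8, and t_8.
a_1 = 11.75
b_1 = 3.25
c_1 = 4.5
s_1 = 2.5
a_2 = 2.25
b_2 = 10.25
c_2 = 10.25
q_2 = 2.75
t_2 = 5.25
a_3 = 12.5
b_3 = 10.5
c_3 = 5.25
t_3 = 6.75
a_4 = 9.75
b_4 = 6.75
c_4 = 4.5
s_4 = 2.5
a_5 = 2.5
b_5 = 8.25
c_5 = 10.75
a_6 = 6.25
b_6 = 8.25
c_6 = 11.5
t_6 = 3.75
a_7 = 10.75
b_7 = 4.75
c_7 = 6
p_7 = 4.5
q_7 = 3
a_8 = 6.5
b_8 = 10.5
c_8 = 8.75
t_8 = 4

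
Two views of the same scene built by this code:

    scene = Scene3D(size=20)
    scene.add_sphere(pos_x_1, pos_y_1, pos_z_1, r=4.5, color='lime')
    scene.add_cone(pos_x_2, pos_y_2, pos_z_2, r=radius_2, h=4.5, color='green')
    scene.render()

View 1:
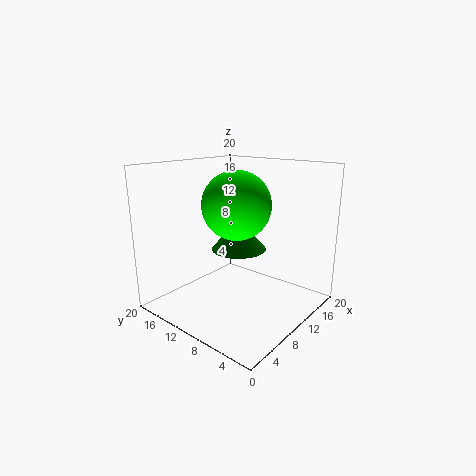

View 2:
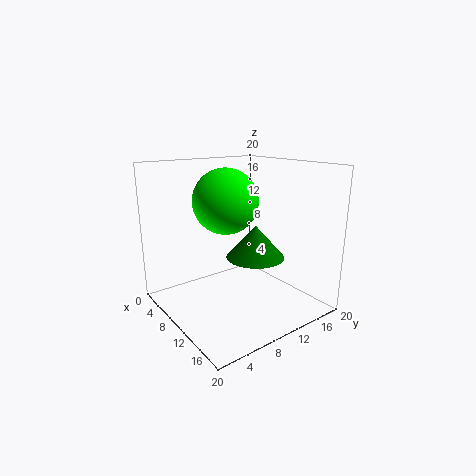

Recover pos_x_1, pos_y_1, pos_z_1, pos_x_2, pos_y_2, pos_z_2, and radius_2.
pos_x_1 = 8.5, pos_y_1 = 9, pos_z_1 = 15, pos_x_2 = 12, pos_y_2 = 11.5, pos_z_2 = 7.5, radius_2 = 4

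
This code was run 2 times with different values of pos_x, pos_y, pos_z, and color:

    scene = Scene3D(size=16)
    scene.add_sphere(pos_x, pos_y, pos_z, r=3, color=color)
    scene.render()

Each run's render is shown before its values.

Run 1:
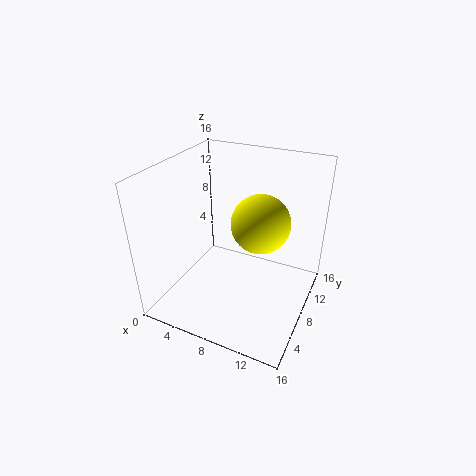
pos_x = 11; pos_y = 7; pos_z = 11; color = 'yellow'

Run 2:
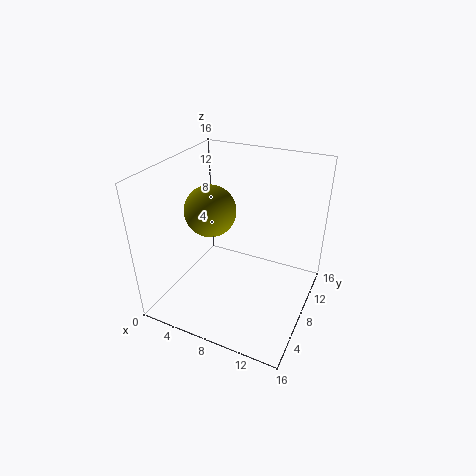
pos_x = 4; pos_y = 9; pos_z = 10; color = 'olive'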